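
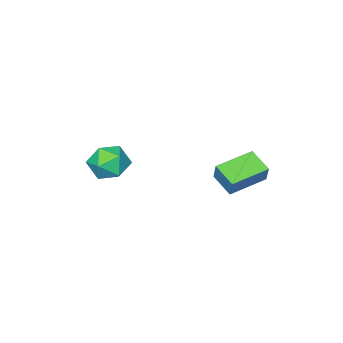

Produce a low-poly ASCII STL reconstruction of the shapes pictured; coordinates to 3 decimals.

solid 
facet normal -0.961 0.207 0.185
outer loop
vertex -4.815 3.665 -1.009
vertex -4.647 4.968 -1.599
vertex -5.12 3.215 -2.09
endloop
endfacet
facet normal -0.118 -0.905 0.410
outer loop
vertex -3.073 2.772 -2.481
vertex -4.815 3.665 -1.009
vertex -5.12 3.215 -2.09
endloop
endfacet
facet normal -0.961 0.208 0.184
outer loop
vertex -5.12 3.215 -2.09
vertex -4.647 4.968 -1.599
vertex -4.951 4.518 -2.68
endloop
endfacet
facet normal -0.251 -0.372 -0.894
outer loop
vertex -4.951 4.518 -2.68
vertex -3.073 2.772 -2.481
vertex -5.12 3.215 -2.09
endloop
endfacet
facet normal 0.251 0.372 0.894
outer loop
vertex -4.815 3.665 -1.009
vertex -2.6 4.525 -1.99
vertex -4.647 4.968 -1.599
endloop
endfacet
facet normal -0.118 -0.905 0.410
outer loop
vertex -2.769 3.222 -1.4
vertex -4.815 3.665 -1.009
vertex -3.073 2.772 -2.481
endloop
endfacet
facet normal 0.251 0.372 0.894
outer loop
vertex -2.769 3.222 -1.4
vertex -2.6 4.525 -1.99
vertex -4.815 3.665 -1.009
endloop
endfacet
facet normal 0.118 0.905 -0.410
outer loop
vertex -4.647 4.968 -1.599
vertex -2.6 4.525 -1.99
vertex -4.951 4.518 -2.68
endloop
endfacet
facet normal -0.251 -0.372 -0.893
outer loop
vertex -2.905 4.075 -3.071
vertex -3.073 2.772 -2.481
vertex -4.951 4.518 -2.68
endloop
endfacet
facet normal 0.118 0.905 -0.410
outer loop
vertex -4.951 4.518 -2.68
vertex -2.6 4.525 -1.99
vertex -2.905 4.075 -3.071
endloop
endfacet
facet normal 0.961 -0.207 -0.184
outer loop
vertex -2.905 4.075 -3.071
vertex -2.769 3.222 -1.4
vertex -3.073 2.772 -2.481
endloop
endfacet
facet normal 0.961 -0.208 -0.184
outer loop
vertex -2.6 4.525 -1.99
vertex -2.769 3.222 -1.4
vertex -2.905 4.075 -3.071
endloop
endfacet
facet normal -0.219 0.961 0.169
outer loop
vertex -0.378 -1.15 -3.083
vertex -1.512 -1.459 -2.798
vertex -0.663 -1.416 -1.938
endloop
endfacet
facet normal 0.467 0.829 0.309
outer loop
vertex -0.378 -1.15 -3.083
vertex -0.663 -1.416 -1.938
vertex 0.372 -1.822 -2.413
endloop
endfacet
facet normal 0.768 0.573 -0.286
outer loop
vertex -0.378 -1.15 -3.083
vertex 0.372 -1.822 -2.413
vertex 0.163 -2.117 -3.567
endloop
endfacet
facet normal 0.267 0.547 -0.793
outer loop
vertex -0.378 -1.15 -3.083
vertex 0.163 -2.117 -3.567
vertex -1.001 -1.893 -3.805
endloop
endfacet
facet normal -0.343 0.787 -0.513
outer loop
vertex -0.378 -1.15 -3.083
vertex -1.001 -1.893 -3.805
vertex -1.512 -1.459 -2.798
endloop
endfacet
facet normal 0.496 0.319 0.808
outer loop
vertex 0.372 -1.822 -2.413
vertex -0.663 -1.416 -1.938
vertex -0.299 -2.547 -1.715
endloop
endfacet
facet normal -0.615 0.533 0.581
outer loop
vertex -0.663 -1.416 -1.938
vertex -1.512 -1.459 -2.798
vertex -1.463 -2.323 -1.953
endloop
endfacet
facet normal -0.815 0.252 -0.522
outer loop
vertex -1.512 -1.459 -2.798
vertex -1.001 -1.893 -3.805
vertex -1.672 -2.618 -3.107
endloop
endfacet
facet normal 0.173 -0.137 -0.975
outer loop
vertex -1.001 -1.893 -3.805
vertex 0.163 -2.117 -3.567
vertex -0.637 -3.024 -3.582
endloop
endfacet
facet normal 0.984 -0.095 -0.154
outer loop
vertex 0.163 -2.117 -3.567
vertex 0.372 -1.822 -2.413
vertex 0.212 -2.981 -2.722
endloop
endfacet
facet normal -0.267 -0.547 0.793
outer loop
vertex -0.922 -3.29 -2.437
vertex -0.299 -2.547 -1.715
vertex -1.463 -2.323 -1.953
endloop
endfacet
facet normal -0.768 -0.573 0.286
outer loop
vertex -0.922 -3.29 -2.437
vertex -1.463 -2.323 -1.953
vertex -1.672 -2.618 -3.107
endloop
endfacet
facet normal -0.467 -0.829 -0.309
outer loop
vertex -0.922 -3.29 -2.437
vertex -1.672 -2.618 -3.107
vertex -0.637 -3.024 -3.582
endloop
endfacet
facet normal 0.219 -0.961 -0.169
outer loop
vertex -0.922 -3.29 -2.437
vertex -0.637 -3.024 -3.582
vertex 0.212 -2.981 -2.722
endloop
endfacet
facet normal 0.343 -0.787 0.513
outer loop
vertex -0.922 -3.29 -2.437
vertex 0.212 -2.981 -2.722
vertex -0.299 -2.547 -1.715
endloop
endfacet
facet normal -0.173 0.137 0.975
outer loop
vertex -1.463 -2.323 -1.953
vertex -0.299 -2.547 -1.715
vertex -0.663 -1.416 -1.938
endloop
endfacet
facet normal -0.984 0.095 0.154
outer loop
vertex -1.672 -2.618 -3.107
vertex -1.463 -2.323 -1.953
vertex -1.512 -1.459 -2.798
endloop
endfacet
facet normal -0.496 -0.319 -0.808
outer loop
vertex -0.637 -3.024 -3.582
vertex -1.672 -2.618 -3.107
vertex -1.001 -1.893 -3.805
endloop
endfacet
facet normal 0.615 -0.533 -0.581
outer loop
vertex 0.212 -2.981 -2.722
vertex -0.637 -3.024 -3.582
vertex 0.163 -2.117 -3.567
endloop
endfacet
facet normal 0.815 -0.252 0.522
outer loop
vertex -0.299 -2.547 -1.715
vertex 0.212 -2.981 -2.722
vertex 0.372 -1.822 -2.413
endloop
endfacet

endsolid


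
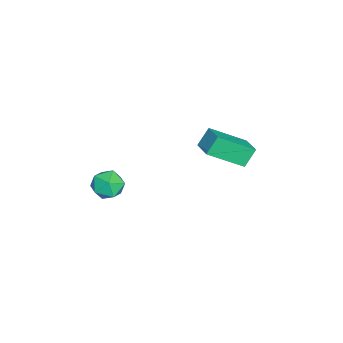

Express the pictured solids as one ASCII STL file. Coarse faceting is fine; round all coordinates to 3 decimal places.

solid 
facet normal -0.438 0.405 0.802
outer loop
vertex -2.799 -0.642 0.394
vertex -1.995 -0.206 0.613
vertex -3.262 0.674 -0.524
endloop
endfacet
facet normal -0.855 -0.464 -0.234
outer loop
vertex -2.885 0.326 -1.213
vertex -2.799 -0.642 0.394
vertex -3.262 0.674 -0.524
endloop
endfacet
facet normal -0.439 0.405 0.802
outer loop
vertex -3.262 0.674 -0.524
vertex -1.995 -0.206 0.613
vertex -2.458 1.11 -0.304
endloop
endfacet
facet normal -0.277 0.788 -0.550
outer loop
vertex -2.458 1.11 -0.304
vertex -2.885 0.326 -1.213
vertex -3.262 0.674 -0.524
endloop
endfacet
facet normal 0.278 -0.788 0.550
outer loop
vertex -2.799 -0.642 0.394
vertex -1.618 -0.554 -0.076
vertex -1.995 -0.206 0.613
endloop
endfacet
facet normal -0.855 -0.463 -0.233
outer loop
vertex -2.422 -0.99 -0.296
vertex -2.799 -0.642 0.394
vertex -2.885 0.326 -1.213
endloop
endfacet
facet normal 0.277 -0.788 0.549
outer loop
vertex -2.422 -0.99 -0.296
vertex -1.618 -0.554 -0.076
vertex -2.799 -0.642 0.394
endloop
endfacet
facet normal 0.855 0.463 0.234
outer loop
vertex -1.995 -0.206 0.613
vertex -1.618 -0.554 -0.076
vertex -2.458 1.11 -0.304
endloop
endfacet
facet normal -0.278 0.788 -0.549
outer loop
vertex -2.081 0.762 -0.994
vertex -2.885 0.326 -1.213
vertex -2.458 1.11 -0.304
endloop
endfacet
facet normal 0.855 0.463 0.233
outer loop
vertex -2.458 1.11 -0.304
vertex -1.618 -0.554 -0.076
vertex -2.081 0.762 -0.994
endloop
endfacet
facet normal 0.438 -0.405 -0.802
outer loop
vertex -2.081 0.762 -0.994
vertex -2.422 -0.99 -0.296
vertex -2.885 0.326 -1.213
endloop
endfacet
facet normal 0.439 -0.405 -0.802
outer loop
vertex -1.618 -0.554 -0.076
vertex -2.422 -0.99 -0.296
vertex -2.081 0.762 -0.994
endloop
endfacet
facet normal 0.131 0.583 0.802
outer loop
vertex 2.062 -2.778 1.18
vertex 1.77 -3.235 1.56
vertex 2.425 -3.252 1.465
endloop
endfacet
facet normal 0.648 0.690 0.323
outer loop
vertex 2.062 -2.778 1.18
vertex 2.425 -3.252 1.465
vertex 2.546 -3.073 0.839
endloop
endfacet
facet normal 0.341 0.894 -0.289
outer loop
vertex 2.062 -2.778 1.18
vertex 2.546 -3.073 0.839
vertex 1.965 -2.946 0.546
endloop
endfacet
facet normal -0.364 0.913 -0.186
outer loop
vertex 2.062 -2.778 1.18
vertex 1.965 -2.946 0.546
vertex 1.486 -3.046 0.992
endloop
endfacet
facet normal -0.494 0.720 0.487
outer loop
vertex 2.062 -2.778 1.18
vertex 1.486 -3.046 0.992
vertex 1.77 -3.235 1.56
endloop
endfacet
facet normal 0.976 0.067 0.208
outer loop
vertex 2.546 -3.073 0.839
vertex 2.425 -3.252 1.465
vertex 2.554 -3.714 1.008
endloop
endfacet
facet normal 0.140 -0.106 0.984
outer loop
vertex 2.425 -3.252 1.465
vertex 1.77 -3.235 1.56
vertex 2.075 -3.814 1.454
endloop
endfacet
facet normal -0.873 0.114 0.474
outer loop
vertex 1.77 -3.235 1.56
vertex 1.486 -3.046 0.992
vertex 1.494 -3.687 1.161
endloop
endfacet
facet normal -0.663 0.425 -0.617
outer loop
vertex 1.486 -3.046 0.992
vertex 1.965 -2.946 0.546
vertex 1.615 -3.508 0.535
endloop
endfacet
facet normal 0.481 0.397 -0.782
outer loop
vertex 1.965 -2.946 0.546
vertex 2.546 -3.073 0.839
vertex 2.27 -3.525 0.44
endloop
endfacet
facet normal 0.364 -0.913 0.186
outer loop
vertex 1.978 -3.982 0.82
vertex 2.554 -3.714 1.008
vertex 2.075 -3.814 1.454
endloop
endfacet
facet normal -0.341 -0.894 0.289
outer loop
vertex 1.978 -3.982 0.82
vertex 2.075 -3.814 1.454
vertex 1.494 -3.687 1.161
endloop
endfacet
facet normal -0.648 -0.690 -0.323
outer loop
vertex 1.978 -3.982 0.82
vertex 1.494 -3.687 1.161
vertex 1.615 -3.508 0.535
endloop
endfacet
facet normal -0.131 -0.583 -0.802
outer loop
vertex 1.978 -3.982 0.82
vertex 1.615 -3.508 0.535
vertex 2.27 -3.525 0.44
endloop
endfacet
facet normal 0.494 -0.720 -0.487
outer loop
vertex 1.978 -3.982 0.82
vertex 2.27 -3.525 0.44
vertex 2.554 -3.714 1.008
endloop
endfacet
facet normal 0.663 -0.425 0.617
outer loop
vertex 2.075 -3.814 1.454
vertex 2.554 -3.714 1.008
vertex 2.425 -3.252 1.465
endloop
endfacet
facet normal -0.481 -0.397 0.782
outer loop
vertex 1.494 -3.687 1.161
vertex 2.075 -3.814 1.454
vertex 1.77 -3.235 1.56
endloop
endfacet
facet normal -0.976 -0.067 -0.208
outer loop
vertex 1.615 -3.508 0.535
vertex 1.494 -3.687 1.161
vertex 1.486 -3.046 0.992
endloop
endfacet
facet normal -0.140 0.106 -0.984
outer loop
vertex 2.27 -3.525 0.44
vertex 1.615 -3.508 0.535
vertex 1.965 -2.946 0.546
endloop
endfacet
facet normal 0.873 -0.114 -0.474
outer loop
vertex 2.554 -3.714 1.008
vertex 2.27 -3.525 0.44
vertex 2.546 -3.073 0.839
endloop
endfacet

endsolid


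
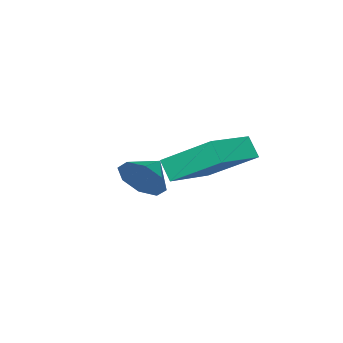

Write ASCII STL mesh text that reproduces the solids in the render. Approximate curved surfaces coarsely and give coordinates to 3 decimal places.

solid 
facet normal 0.911 0.129 -0.393
outer loop
vertex 2.204 -3.426 0.016
vertex 1.82 -3.138 -0.78
vertex 2.099 -2.722 0.003
endloop
endfacet
facet normal -0.248 -0.019 0.969
outer loop
vertex 2.204 -3.426 0.016
vertex 2.099 -2.722 0.003
vertex 0.8 -3.282 -0.34
endloop
endfacet
facet normal 0.911 0.128 -0.393
outer loop
vertex 2.099 -2.722 0.003
vertex 1.82 -3.138 -0.78
vertex 1.831 -2.262 -0.468
endloop
endfacet
facet normal -0.420 0.518 0.745
outer loop
vertex 2.099 -2.722 0.003
vertex 1.831 -2.262 -0.468
vertex 0.8 -3.282 -0.34
endloop
endfacet
facet normal 0.911 0.128 -0.393
outer loop
vertex 1.831 -2.262 -0.468
vertex 1.82 -3.138 -0.78
vertex 1.556 -2.315 -1.123
endloop
endfacet
facet normal -0.671 0.707 0.225
outer loop
vertex 1.831 -2.262 -0.468
vertex 1.556 -2.315 -1.123
vertex 0.8 -3.282 -0.34
endloop
endfacet
facet normal 0.910 0.128 -0.394
outer loop
vertex 1.556 -2.315 -1.123
vertex 1.82 -3.138 -0.78
vertex 1.435 -2.85 -1.576
endloop
endfacet
facet normal -0.853 0.435 -0.286
outer loop
vertex 1.556 -2.315 -1.123
vertex 1.435 -2.85 -1.576
vertex 0.8 -3.282 -0.34
endloop
endfacet
facet normal 0.910 0.129 -0.394
outer loop
vertex 1.435 -2.85 -1.576
vertex 1.82 -3.138 -0.78
vertex 1.54 -3.554 -1.564
endloop
endfacet
facet normal -0.861 -0.137 -0.490
outer loop
vertex 1.435 -2.85 -1.576
vertex 1.54 -3.554 -1.564
vertex 0.8 -3.282 -0.34
endloop
endfacet
facet normal 0.910 0.129 -0.393
outer loop
vertex 1.54 -3.554 -1.564
vertex 1.82 -3.138 -0.78
vertex 1.809 -4.014 -1.092
endloop
endfacet
facet normal -0.688 -0.675 -0.266
outer loop
vertex 1.54 -3.554 -1.564
vertex 1.809 -4.014 -1.092
vertex 0.8 -3.282 -0.34
endloop
endfacet
facet normal 0.911 0.128 -0.393
outer loop
vertex 1.809 -4.014 -1.092
vertex 1.82 -3.138 -0.78
vertex 2.084 -3.961 -0.437
endloop
endfacet
facet normal -0.437 -0.863 0.253
outer loop
vertex 1.809 -4.014 -1.092
vertex 2.084 -3.961 -0.437
vertex 0.8 -3.282 -0.34
endloop
endfacet
facet normal 0.911 0.128 -0.393
outer loop
vertex 2.084 -3.961 -0.437
vertex 1.82 -3.138 -0.78
vertex 2.204 -3.426 0.016
endloop
endfacet
facet normal -0.255 -0.591 0.765
outer loop
vertex 2.084 -3.961 -0.437
vertex 2.204 -3.426 0.016
vertex 0.8 -3.282 -0.34
endloop
endfacet
facet normal -0.971 -0.096 -0.221
outer loop
vertex 0.898 0.49 1.825
vertex 1.009 1.001 1.117
vertex 1.321 -1.176 0.689
endloop
endfacet
facet normal -0.127 -0.581 0.804
outer loop
vertex 3.311 -0.981 1.143
vertex 0.898 0.49 1.825
vertex 1.321 -1.176 0.689
endloop
endfacet
facet normal -0.970 -0.096 -0.221
outer loop
vertex 1.321 -1.176 0.689
vertex 1.009 1.001 1.117
vertex 1.432 -0.665 -0.018
endloop
endfacet
facet normal 0.205 -0.808 -0.552
outer loop
vertex 1.432 -0.665 -0.018
vertex 3.311 -0.981 1.143
vertex 1.321 -1.176 0.689
endloop
endfacet
facet normal -0.205 0.809 0.551
outer loop
vertex 0.898 0.49 1.825
vertex 2.999 1.196 1.571
vertex 1.009 1.001 1.117
endloop
endfacet
facet normal -0.126 -0.580 0.805
outer loop
vertex 2.888 0.685 2.278
vertex 0.898 0.49 1.825
vertex 3.311 -0.981 1.143
endloop
endfacet
facet normal -0.205 0.808 0.552
outer loop
vertex 2.888 0.685 2.278
vertex 2.999 1.196 1.571
vertex 0.898 0.49 1.825
endloop
endfacet
facet normal 0.127 0.580 -0.805
outer loop
vertex 1.009 1.001 1.117
vertex 2.999 1.196 1.571
vertex 1.432 -0.665 -0.018
endloop
endfacet
facet normal 0.205 -0.809 -0.552
outer loop
vertex 3.422 -0.47 0.435
vertex 3.311 -0.981 1.143
vertex 1.432 -0.665 -0.018
endloop
endfacet
facet normal 0.126 0.581 -0.804
outer loop
vertex 1.432 -0.665 -0.018
vertex 2.999 1.196 1.571
vertex 3.422 -0.47 0.435
endloop
endfacet
facet normal 0.971 0.096 0.221
outer loop
vertex 3.422 -0.47 0.435
vertex 2.888 0.685 2.278
vertex 3.311 -0.981 1.143
endloop
endfacet
facet normal 0.971 0.095 0.221
outer loop
vertex 2.999 1.196 1.571
vertex 2.888 0.685 2.278
vertex 3.422 -0.47 0.435
endloop
endfacet

endsolid


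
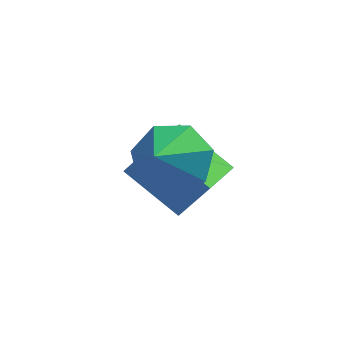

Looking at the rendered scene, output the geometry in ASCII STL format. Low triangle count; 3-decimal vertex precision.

solid 
facet normal 0.209 0.724 -0.657
outer loop
vertex 1.597 -0.485 2.491
vertex 1.229 -1.042 1.76
vertex 0.758 -0.386 2.333
endloop
endfacet
facet normal -0.159 0.194 0.968
outer loop
vertex 1.597 -0.485 2.491
vertex 0.758 -0.386 2.333
vertex 0.931 -2.078 2.7
endloop
endfacet
facet normal 0.209 0.724 -0.657
outer loop
vertex 0.758 -0.386 2.333
vertex 1.229 -1.042 1.76
vertex 0.274 -0.782 1.743
endloop
endfacet
facet normal -0.789 0.052 0.612
outer loop
vertex 0.758 -0.386 2.333
vertex 0.274 -0.782 1.743
vertex 0.931 -2.078 2.7
endloop
endfacet
facet normal 0.209 0.725 -0.657
outer loop
vertex 0.274 -0.782 1.743
vertex 1.229 -1.042 1.76
vertex 0.51 -1.373 1.166
endloop
endfacet
facet normal -0.907 -0.418 0.057
outer loop
vertex 0.274 -0.782 1.743
vertex 0.51 -1.373 1.166
vertex 0.931 -2.078 2.7
endloop
endfacet
facet normal 0.210 0.724 -0.657
outer loop
vertex 0.51 -1.373 1.166
vertex 1.229 -1.042 1.76
vertex 1.287 -1.715 1.037
endloop
endfacet
facet normal -0.425 -0.861 -0.279
outer loop
vertex 0.51 -1.373 1.166
vertex 1.287 -1.715 1.037
vertex 0.931 -2.078 2.7
endloop
endfacet
facet normal 0.209 0.724 -0.657
outer loop
vertex 1.287 -1.715 1.037
vertex 1.229 -1.042 1.76
vertex 2.021 -1.55 1.452
endloop
endfacet
facet normal 0.294 -0.945 -0.143
outer loop
vertex 1.287 -1.715 1.037
vertex 2.021 -1.55 1.452
vertex 0.931 -2.078 2.7
endloop
endfacet
facet normal 0.209 0.724 -0.657
outer loop
vertex 2.021 -1.55 1.452
vertex 1.229 -1.042 1.76
vertex 2.159 -1.003 2.099
endloop
endfacet
facet normal 0.708 -0.607 0.362
outer loop
vertex 2.021 -1.55 1.452
vertex 2.159 -1.003 2.099
vertex 0.931 -2.078 2.7
endloop
endfacet
facet normal 0.209 0.724 -0.657
outer loop
vertex 2.159 -1.003 2.099
vertex 1.229 -1.042 1.76
vertex 1.597 -0.485 2.491
endloop
endfacet
facet normal 0.506 -0.099 0.857
outer loop
vertex 2.159 -1.003 2.099
vertex 1.597 -0.485 2.491
vertex 0.931 -2.078 2.7
endloop
endfacet
facet normal -0.758 0.403 0.513
outer loop
vertex 0.703 0.235 1.187
vertex 1.168 1.616 0.788
vertex -0.016 0.182 0.166
endloop
endfacet
facet normal -0.308 -0.914 0.264
outer loop
vertex 1.332 -0.536 -0.748
vertex 0.703 0.235 1.187
vertex -0.016 0.182 0.166
endloop
endfacet
facet normal -0.758 0.403 0.513
outer loop
vertex -0.016 0.182 0.166
vertex 1.168 1.616 0.788
vertex 0.448 1.562 -0.233
endloop
endfacet
facet normal -0.576 -0.042 -0.816
outer loop
vertex 0.448 1.562 -0.233
vertex 1.332 -0.536 -0.748
vertex -0.016 0.182 0.166
endloop
endfacet
facet normal 0.576 0.042 0.816
outer loop
vertex 0.703 0.235 1.187
vertex 2.516 0.898 -0.126
vertex 1.168 1.616 0.788
endloop
endfacet
facet normal -0.307 -0.914 0.265
outer loop
vertex 2.052 -0.482 0.273
vertex 0.703 0.235 1.187
vertex 1.332 -0.536 -0.748
endloop
endfacet
facet normal 0.576 0.042 0.816
outer loop
vertex 2.052 -0.482 0.273
vertex 2.516 0.898 -0.126
vertex 0.703 0.235 1.187
endloop
endfacet
facet normal 0.307 0.914 -0.265
outer loop
vertex 1.168 1.616 0.788
vertex 2.516 0.898 -0.126
vertex 0.448 1.562 -0.233
endloop
endfacet
facet normal -0.576 -0.042 -0.817
outer loop
vertex 1.797 0.845 -1.147
vertex 1.332 -0.536 -0.748
vertex 0.448 1.562 -0.233
endloop
endfacet
facet normal 0.307 0.914 -0.264
outer loop
vertex 0.448 1.562 -0.233
vertex 2.516 0.898 -0.126
vertex 1.797 0.845 -1.147
endloop
endfacet
facet normal 0.758 -0.403 -0.513
outer loop
vertex 1.797 0.845 -1.147
vertex 2.052 -0.482 0.273
vertex 1.332 -0.536 -0.748
endloop
endfacet
facet normal 0.758 -0.403 -0.513
outer loop
vertex 2.516 0.898 -0.126
vertex 2.052 -0.482 0.273
vertex 1.797 0.845 -1.147
endloop
endfacet

endsolid


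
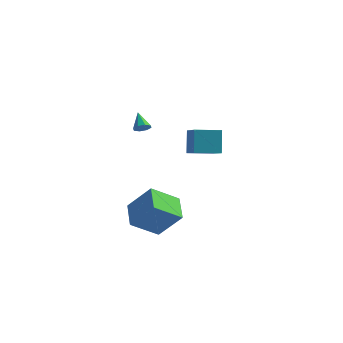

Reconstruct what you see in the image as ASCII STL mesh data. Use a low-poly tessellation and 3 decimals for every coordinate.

solid 
facet normal 0.541 -0.451 -0.710
outer loop
vertex 0.259 -0.499 1.299
vertex -0.059 -0.934 1.333
vertex -0.064 -0.48 1.041
endloop
endfacet
facet normal 0.093 0.995 -0.043
outer loop
vertex 0.259 -0.499 1.299
vertex -0.064 -0.48 1.041
vertex -0.741 -0.366 2.227
endloop
endfacet
facet normal 0.541 -0.451 -0.710
outer loop
vertex -0.064 -0.48 1.041
vertex -0.059 -0.934 1.333
vertex -0.384 -0.727 0.954
endloop
endfacet
facet normal -0.505 0.783 -0.364
outer loop
vertex -0.064 -0.48 1.041
vertex -0.384 -0.727 0.954
vertex -0.741 -0.366 2.227
endloop
endfacet
facet normal 0.540 -0.451 -0.710
outer loop
vertex -0.384 -0.727 0.954
vertex -0.059 -0.934 1.333
vertex -0.514 -1.095 1.089
endloop
endfacet
facet normal -0.924 0.210 -0.319
outer loop
vertex -0.384 -0.727 0.954
vertex -0.514 -1.095 1.089
vertex -0.741 -0.366 2.227
endloop
endfacet
facet normal 0.540 -0.452 -0.710
outer loop
vertex -0.514 -1.095 1.089
vertex -0.059 -0.934 1.333
vertex -0.378 -1.369 1.367
endloop
endfacet
facet normal -0.919 -0.389 0.066
outer loop
vertex -0.514 -1.095 1.089
vertex -0.378 -1.369 1.367
vertex -0.741 -0.366 2.227
endloop
endfacet
facet normal 0.539 -0.451 -0.712
outer loop
vertex -0.378 -1.369 1.367
vertex -0.059 -0.934 1.333
vertex -0.055 -1.389 1.624
endloop
endfacet
facet normal -0.491 -0.663 0.566
outer loop
vertex -0.378 -1.369 1.367
vertex -0.055 -1.389 1.624
vertex -0.741 -0.366 2.227
endloop
endfacet
facet normal 0.541 -0.450 -0.711
outer loop
vertex -0.055 -1.389 1.624
vertex -0.059 -0.934 1.333
vertex 0.265 -1.142 1.711
endloop
endfacet
facet normal 0.107 -0.451 0.886
outer loop
vertex -0.055 -1.389 1.624
vertex 0.265 -1.142 1.711
vertex -0.741 -0.366 2.227
endloop
endfacet
facet normal 0.540 -0.451 -0.711
outer loop
vertex 0.265 -1.142 1.711
vertex -0.059 -0.934 1.333
vertex 0.395 -0.774 1.576
endloop
endfacet
facet normal 0.526 0.123 0.841
outer loop
vertex 0.265 -1.142 1.711
vertex 0.395 -0.774 1.576
vertex -0.741 -0.366 2.227
endloop
endfacet
facet normal 0.539 -0.450 -0.712
outer loop
vertex 0.395 -0.774 1.576
vertex -0.059 -0.934 1.333
vertex 0.259 -0.499 1.299
endloop
endfacet
facet normal 0.521 0.720 0.459
outer loop
vertex 0.395 -0.774 1.576
vertex 0.259 -0.499 1.299
vertex -0.741 -0.366 2.227
endloop
endfacet
facet normal -0.577 0.707 0.410
outer loop
vertex 2.123 -3.349 -2.014
vertex 3.065 -1.966 -3.073
vertex 0.722 -3.589 -3.574
endloop
endfacet
facet normal -0.476 -0.698 0.535
outer loop
vertex 1.755 -4.854 -4.307
vertex 2.123 -3.349 -2.014
vertex 0.722 -3.589 -3.574
endloop
endfacet
facet normal -0.577 0.707 0.410
outer loop
vertex 0.722 -3.589 -3.574
vertex 3.065 -1.966 -3.073
vertex 1.664 -2.206 -4.633
endloop
endfacet
facet normal -0.664 -0.114 -0.739
outer loop
vertex 1.664 -2.206 -4.633
vertex 1.755 -4.854 -4.307
vertex 0.722 -3.589 -3.574
endloop
endfacet
facet normal 0.664 0.114 0.739
outer loop
vertex 2.123 -3.349 -2.014
vertex 4.098 -3.231 -3.806
vertex 3.065 -1.966 -3.073
endloop
endfacet
facet normal -0.476 -0.698 0.535
outer loop
vertex 3.156 -4.614 -2.747
vertex 2.123 -3.349 -2.014
vertex 1.755 -4.854 -4.307
endloop
endfacet
facet normal 0.664 0.114 0.739
outer loop
vertex 3.156 -4.614 -2.747
vertex 4.098 -3.231 -3.806
vertex 2.123 -3.349 -2.014
endloop
endfacet
facet normal 0.476 0.698 -0.535
outer loop
vertex 3.065 -1.966 -3.073
vertex 4.098 -3.231 -3.806
vertex 1.664 -2.206 -4.633
endloop
endfacet
facet normal -0.664 -0.114 -0.739
outer loop
vertex 2.697 -3.471 -5.366
vertex 1.755 -4.854 -4.307
vertex 1.664 -2.206 -4.633
endloop
endfacet
facet normal 0.476 0.698 -0.535
outer loop
vertex 1.664 -2.206 -4.633
vertex 4.098 -3.231 -3.806
vertex 2.697 -3.471 -5.366
endloop
endfacet
facet normal 0.577 -0.707 -0.410
outer loop
vertex 2.697 -3.471 -5.366
vertex 3.156 -4.614 -2.747
vertex 1.755 -4.854 -4.307
endloop
endfacet
facet normal 0.577 -0.707 -0.410
outer loop
vertex 4.098 -3.231 -3.806
vertex 3.156 -4.614 -2.747
vertex 2.697 -3.471 -5.366
endloop
endfacet
facet normal -0.731 -0.677 0.086
outer loop
vertex 1.483 2.05 0.576
vertex 0.09 3.454 -0.215
vertex 1.813 1.496 -0.987
endloop
endfacet
facet normal 0.654 -0.659 0.372
outer loop
vertex 2.99 2.586 -1.125
vertex 1.483 2.05 0.576
vertex 1.813 1.496 -0.987
endloop
endfacet
facet normal -0.731 -0.677 0.086
outer loop
vertex 1.813 1.496 -0.987
vertex 0.09 3.454 -0.215
vertex 0.42 2.9 -1.778
endloop
endfacet
facet normal 0.195 -0.328 -0.925
outer loop
vertex 0.42 2.9 -1.778
vertex 2.99 2.586 -1.125
vertex 1.813 1.496 -0.987
endloop
endfacet
facet normal -0.195 0.328 0.925
outer loop
vertex 1.483 2.05 0.576
vertex 1.267 4.544 -0.353
vertex 0.09 3.454 -0.215
endloop
endfacet
facet normal 0.654 -0.659 0.372
outer loop
vertex 2.66 3.14 0.438
vertex 1.483 2.05 0.576
vertex 2.99 2.586 -1.125
endloop
endfacet
facet normal -0.195 0.328 0.925
outer loop
vertex 2.66 3.14 0.438
vertex 1.267 4.544 -0.353
vertex 1.483 2.05 0.576
endloop
endfacet
facet normal -0.654 0.659 -0.372
outer loop
vertex 0.09 3.454 -0.215
vertex 1.267 4.544 -0.353
vertex 0.42 2.9 -1.778
endloop
endfacet
facet normal 0.195 -0.328 -0.925
outer loop
vertex 1.597 3.99 -1.916
vertex 2.99 2.586 -1.125
vertex 0.42 2.9 -1.778
endloop
endfacet
facet normal -0.654 0.659 -0.372
outer loop
vertex 0.42 2.9 -1.778
vertex 1.267 4.544 -0.353
vertex 1.597 3.99 -1.916
endloop
endfacet
facet normal 0.731 0.677 -0.086
outer loop
vertex 1.597 3.99 -1.916
vertex 2.66 3.14 0.438
vertex 2.99 2.586 -1.125
endloop
endfacet
facet normal 0.731 0.677 -0.086
outer loop
vertex 1.267 4.544 -0.353
vertex 2.66 3.14 0.438
vertex 1.597 3.99 -1.916
endloop
endfacet

endsolid


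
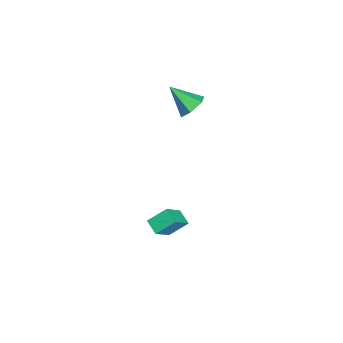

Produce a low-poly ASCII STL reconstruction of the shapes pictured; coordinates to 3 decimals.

solid 
facet normal -0.529 0.419 -0.738
outer loop
vertex 0.701 -2.996 -3.934
vertex 0.495 -1.949 -3.192
vertex 1.476 -2.607 -4.268
endloop
endfacet
facet normal 0.158 -0.806 -0.571
outer loop
vertex 2.465 -3.391 -2.888
vertex 0.701 -2.996 -3.934
vertex 1.476 -2.607 -4.268
endloop
endfacet
facet normal -0.528 0.420 -0.738
outer loop
vertex 1.476 -2.607 -4.268
vertex 0.495 -1.949 -3.192
vertex 1.271 -1.56 -3.526
endloop
endfacet
facet normal 0.834 0.418 -0.360
outer loop
vertex 1.271 -1.56 -3.526
vertex 2.465 -3.391 -2.888
vertex 1.476 -2.607 -4.268
endloop
endfacet
facet normal -0.834 -0.419 0.360
outer loop
vertex 0.701 -2.996 -3.934
vertex 1.484 -2.733 -1.812
vertex 0.495 -1.949 -3.192
endloop
endfacet
facet normal 0.158 -0.806 -0.571
outer loop
vertex 1.689 -3.78 -2.554
vertex 0.701 -2.996 -3.934
vertex 2.465 -3.391 -2.888
endloop
endfacet
facet normal -0.834 -0.418 0.360
outer loop
vertex 1.689 -3.78 -2.554
vertex 1.484 -2.733 -1.812
vertex 0.701 -2.996 -3.934
endloop
endfacet
facet normal -0.158 0.806 0.571
outer loop
vertex 0.495 -1.949 -3.192
vertex 1.484 -2.733 -1.812
vertex 1.271 -1.56 -3.526
endloop
endfacet
facet normal 0.834 0.419 -0.359
outer loop
vertex 2.259 -2.344 -2.146
vertex 2.465 -3.391 -2.888
vertex 1.271 -1.56 -3.526
endloop
endfacet
facet normal -0.158 0.806 0.571
outer loop
vertex 1.271 -1.56 -3.526
vertex 1.484 -2.733 -1.812
vertex 2.259 -2.344 -2.146
endloop
endfacet
facet normal 0.528 -0.419 0.738
outer loop
vertex 2.259 -2.344 -2.146
vertex 1.689 -3.78 -2.554
vertex 2.465 -3.391 -2.888
endloop
endfacet
facet normal 0.529 -0.419 0.738
outer loop
vertex 1.484 -2.733 -1.812
vertex 1.689 -3.78 -2.554
vertex 2.259 -2.344 -2.146
endloop
endfacet
facet normal 0.443 0.654 -0.613
outer loop
vertex -1.207 -1.255 3.815
vertex -1.988 -1.061 3.458
vertex -1.697 -0.607 4.153
endloop
endfacet
facet normal 0.470 -0.102 0.877
outer loop
vertex -1.207 -1.255 3.815
vertex -1.697 -0.607 4.153
vertex -2.772 -2.219 4.542
endloop
endfacet
facet normal 0.443 0.654 -0.613
outer loop
vertex -1.697 -0.607 4.153
vertex -1.988 -1.061 3.458
vertex -2.477 -0.413 3.796
endloop
endfacet
facet normal -0.295 0.406 0.865
outer loop
vertex -1.697 -0.607 4.153
vertex -2.477 -0.413 3.796
vertex -2.772 -2.219 4.542
endloop
endfacet
facet normal 0.443 0.654 -0.613
outer loop
vertex -2.477 -0.413 3.796
vertex -1.988 -1.061 3.458
vertex -2.768 -0.867 3.101
endloop
endfacet
facet normal -0.941 0.249 0.231
outer loop
vertex -2.477 -0.413 3.796
vertex -2.768 -0.867 3.101
vertex -2.772 -2.219 4.542
endloop
endfacet
facet normal 0.443 0.655 -0.612
outer loop
vertex -2.768 -0.867 3.101
vertex -1.988 -1.061 3.458
vertex -2.279 -1.515 2.762
endloop
endfacet
facet normal -0.821 -0.415 -0.392
outer loop
vertex -2.768 -0.867 3.101
vertex -2.279 -1.515 2.762
vertex -2.772 -2.219 4.542
endloop
endfacet
facet normal 0.443 0.655 -0.612
outer loop
vertex -2.279 -1.515 2.762
vertex -1.988 -1.061 3.458
vertex -1.498 -1.709 3.12
endloop
endfacet
facet normal -0.055 -0.923 -0.380
outer loop
vertex -2.279 -1.515 2.762
vertex -1.498 -1.709 3.12
vertex -2.772 -2.219 4.542
endloop
endfacet
facet normal 0.443 0.654 -0.613
outer loop
vertex -1.498 -1.709 3.12
vertex -1.988 -1.061 3.458
vertex -1.207 -1.255 3.815
endloop
endfacet
facet normal 0.590 -0.767 0.254
outer loop
vertex -1.498 -1.709 3.12
vertex -1.207 -1.255 3.815
vertex -2.772 -2.219 4.542
endloop
endfacet

endsolid


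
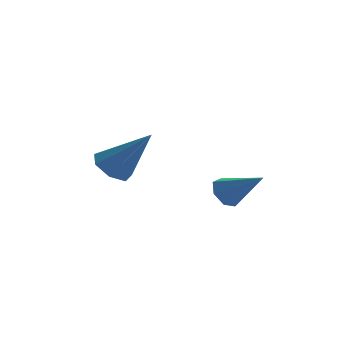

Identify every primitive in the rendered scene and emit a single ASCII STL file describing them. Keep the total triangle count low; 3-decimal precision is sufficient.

solid 
facet normal -0.717 0.418 -0.557
outer loop
vertex 0.031 0.731 1.85
vertex -0.373 0.455 2.163
vertex -0.139 0.978 2.254
endloop
endfacet
facet normal 0.816 0.578 -0.010
outer loop
vertex 0.031 0.731 1.85
vertex -0.139 0.978 2.254
vertex 0.673 -0.155 2.977
endloop
endfacet
facet normal -0.717 0.418 -0.558
outer loop
vertex -0.139 0.978 2.254
vertex -0.373 0.455 2.163
vertex -0.485 0.832 2.589
endloop
endfacet
facet normal 0.351 0.669 0.655
outer loop
vertex -0.139 0.978 2.254
vertex -0.485 0.832 2.589
vertex 0.673 -0.155 2.977
endloop
endfacet
facet normal -0.716 0.419 -0.559
outer loop
vertex -0.485 0.832 2.589
vertex -0.373 0.455 2.163
vertex -0.747 0.403 2.603
endloop
endfacet
facet normal -0.196 0.151 0.969
outer loop
vertex -0.485 0.832 2.589
vertex -0.747 0.403 2.603
vertex 0.673 -0.155 2.977
endloop
endfacet
facet normal -0.716 0.419 -0.559
outer loop
vertex -0.747 0.403 2.603
vertex -0.373 0.455 2.163
vertex -0.727 0.013 2.285
endloop
endfacet
facet normal -0.414 -0.588 0.695
outer loop
vertex -0.747 0.403 2.603
vertex -0.727 0.013 2.285
vertex 0.673 -0.155 2.977
endloop
endfacet
facet normal -0.716 0.420 -0.558
outer loop
vertex -0.727 0.013 2.285
vertex -0.373 0.455 2.163
vertex -0.441 -0.044 1.875
endloop
endfacet
facet normal -0.139 -0.989 0.041
outer loop
vertex -0.727 0.013 2.285
vertex -0.441 -0.044 1.875
vertex 0.673 -0.155 2.977
endloop
endfacet
facet normal -0.717 0.419 -0.557
outer loop
vertex -0.441 -0.044 1.875
vertex -0.373 0.455 2.163
vertex -0.104 0.276 1.682
endloop
endfacet
facet normal 0.425 -0.752 -0.505
outer loop
vertex -0.441 -0.044 1.875
vertex -0.104 0.276 1.682
vertex 0.673 -0.155 2.977
endloop
endfacet
facet normal -0.717 0.418 -0.557
outer loop
vertex -0.104 0.276 1.682
vertex -0.373 0.455 2.163
vertex 0.031 0.731 1.85
endloop
endfacet
facet normal 0.848 -0.057 -0.527
outer loop
vertex -0.104 0.276 1.682
vertex 0.031 0.731 1.85
vertex 0.673 -0.155 2.977
endloop
endfacet
facet normal -0.615 0.218 -0.758
outer loop
vertex -3.319 2.712 1.783
vertex -3.727 3.132 2.235
vertex -3.147 3.33 1.821
endloop
endfacet
facet normal 0.901 -0.228 -0.369
outer loop
vertex -3.319 2.712 1.783
vertex -3.147 3.33 1.821
vertex -2.533 2.708 3.705
endloop
endfacet
facet normal -0.615 0.218 -0.758
outer loop
vertex -3.147 3.33 1.821
vertex -3.727 3.132 2.235
vertex -3.412 3.798 2.171
endloop
endfacet
facet normal 0.835 0.542 -0.093
outer loop
vertex -3.147 3.33 1.821
vertex -3.412 3.798 2.171
vertex -2.533 2.708 3.705
endloop
endfacet
facet normal -0.616 0.219 -0.757
outer loop
vertex -3.412 3.798 2.171
vertex -3.727 3.132 2.235
vertex -3.914 3.765 2.57
endloop
endfacet
facet normal 0.292 0.851 0.437
outer loop
vertex -3.412 3.798 2.171
vertex -3.914 3.765 2.57
vertex -2.533 2.708 3.705
endloop
endfacet
facet normal -0.615 0.219 -0.757
outer loop
vertex -3.914 3.765 2.57
vertex -3.727 3.132 2.235
vertex -4.275 3.255 2.716
endloop
endfacet
facet normal -0.322 0.464 0.825
outer loop
vertex -3.914 3.765 2.57
vertex -4.275 3.255 2.716
vertex -2.533 2.708 3.705
endloop
endfacet
facet normal -0.616 0.218 -0.757
outer loop
vertex -4.275 3.255 2.716
vertex -3.727 3.132 2.235
vertex -4.224 2.652 2.501
endloop
endfacet
facet normal -0.542 -0.323 0.776
outer loop
vertex -4.275 3.255 2.716
vertex -4.224 2.652 2.501
vertex -2.533 2.708 3.705
endloop
endfacet
facet normal -0.616 0.218 -0.757
outer loop
vertex -4.224 2.652 2.501
vertex -3.727 3.132 2.235
vertex -3.798 2.41 2.085
endloop
endfacet
facet normal -0.203 -0.922 0.328
outer loop
vertex -4.224 2.652 2.501
vertex -3.798 2.41 2.085
vertex -2.533 2.708 3.705
endloop
endfacet
facet normal -0.615 0.218 -0.758
outer loop
vertex -3.798 2.41 2.085
vertex -3.727 3.132 2.235
vertex -3.319 2.712 1.783
endloop
endfacet
facet normal 0.440 -0.879 -0.182
outer loop
vertex -3.798 2.41 2.085
vertex -3.319 2.712 1.783
vertex -2.533 2.708 3.705
endloop
endfacet

endsolid


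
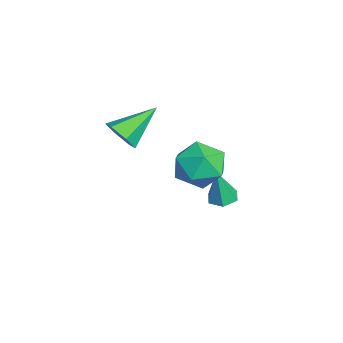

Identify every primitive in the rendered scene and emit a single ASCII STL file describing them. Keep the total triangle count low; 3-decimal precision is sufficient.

solid 
facet normal 0.128 -0.338 0.932
outer loop
vertex 0.532 0.43 2.568
vertex -0.682 0.265 2.675
vertex 0.027 -0.645 2.248
endloop
endfacet
facet normal 0.697 -0.485 0.529
outer loop
vertex 0.532 0.43 2.568
vertex 0.027 -0.645 2.248
vertex 0.906 -0.146 1.547
endloop
endfacet
facet normal 0.953 0.132 0.274
outer loop
vertex 0.532 0.43 2.568
vertex 0.906 -0.146 1.547
vertex 0.739 1.073 1.54
endloop
endfacet
facet normal 0.541 0.660 0.522
outer loop
vertex 0.532 0.43 2.568
vertex 0.739 1.073 1.54
vertex -0.242 1.327 2.237
endloop
endfacet
facet normal 0.032 0.370 0.929
outer loop
vertex 0.532 0.43 2.568
vertex -0.242 1.327 2.237
vertex -0.682 0.265 2.675
endloop
endfacet
facet normal 0.478 -0.878 -0.025
outer loop
vertex 0.906 -0.146 1.547
vertex 0.027 -0.645 2.248
vertex -0.078 -0.667 1.023
endloop
endfacet
facet normal -0.442 -0.640 0.629
outer loop
vertex 0.027 -0.645 2.248
vertex -0.682 0.265 2.675
vertex -1.059 -0.413 1.72
endloop
endfacet
facet normal -0.599 0.505 0.622
outer loop
vertex -0.682 0.265 2.675
vertex -0.242 1.327 2.237
vertex -1.226 0.806 1.713
endloop
endfacet
facet normal 0.226 0.973 -0.037
outer loop
vertex -0.242 1.327 2.237
vertex 0.739 1.073 1.54
vertex -0.347 1.305 1.012
endloop
endfacet
facet normal 0.892 0.120 -0.437
outer loop
vertex 0.739 1.073 1.54
vertex 0.906 -0.146 1.547
vertex 0.362 0.395 0.585
endloop
endfacet
facet normal -0.541 -0.660 -0.522
outer loop
vertex -0.852 0.23 0.692
vertex -0.078 -0.667 1.023
vertex -1.059 -0.413 1.72
endloop
endfacet
facet normal -0.953 -0.132 -0.274
outer loop
vertex -0.852 0.23 0.692
vertex -1.059 -0.413 1.72
vertex -1.226 0.806 1.713
endloop
endfacet
facet normal -0.697 0.485 -0.529
outer loop
vertex -0.852 0.23 0.692
vertex -1.226 0.806 1.713
vertex -0.347 1.305 1.012
endloop
endfacet
facet normal -0.128 0.338 -0.932
outer loop
vertex -0.852 0.23 0.692
vertex -0.347 1.305 1.012
vertex 0.362 0.395 0.585
endloop
endfacet
facet normal -0.032 -0.370 -0.929
outer loop
vertex -0.852 0.23 0.692
vertex 0.362 0.395 0.585
vertex -0.078 -0.667 1.023
endloop
endfacet
facet normal -0.226 -0.973 0.037
outer loop
vertex -1.059 -0.413 1.72
vertex -0.078 -0.667 1.023
vertex 0.027 -0.645 2.248
endloop
endfacet
facet normal -0.892 -0.120 0.437
outer loop
vertex -1.226 0.806 1.713
vertex -1.059 -0.413 1.72
vertex -0.682 0.265 2.675
endloop
endfacet
facet normal -0.478 0.878 0.025
outer loop
vertex -0.347 1.305 1.012
vertex -1.226 0.806 1.713
vertex -0.242 1.327 2.237
endloop
endfacet
facet normal 0.442 0.640 -0.629
outer loop
vertex 0.362 0.395 0.585
vertex -0.347 1.305 1.012
vertex 0.739 1.073 1.54
endloop
endfacet
facet normal 0.599 -0.505 -0.622
outer loop
vertex -0.078 -0.667 1.023
vertex 0.362 0.395 0.585
vertex 0.906 -0.146 1.547
endloop
endfacet
facet normal -0.111 0.177 -0.978
outer loop
vertex -2.595 2.264 -2.486
vertex -3.028 1.716 -2.536
vertex -3.284 2.352 -2.392
endloop
endfacet
facet normal 0.174 0.867 0.468
outer loop
vertex -2.595 2.264 -2.486
vertex -3.284 2.352 -2.392
vertex -2.832 1.404 -0.804
endloop
endfacet
facet normal -0.113 0.176 -0.978
outer loop
vertex -3.284 2.352 -2.392
vertex -3.028 1.716 -2.536
vertex -3.716 1.804 -2.441
endloop
endfacet
facet normal -0.700 0.507 0.502
outer loop
vertex -3.284 2.352 -2.392
vertex -3.716 1.804 -2.441
vertex -2.832 1.404 -0.804
endloop
endfacet
facet normal -0.112 0.176 -0.978
outer loop
vertex -3.716 1.804 -2.441
vertex -3.028 1.716 -2.536
vertex -3.461 1.168 -2.585
endloop
endfacet
facet normal -0.839 -0.416 0.351
outer loop
vertex -3.716 1.804 -2.441
vertex -3.461 1.168 -2.585
vertex -2.832 1.404 -0.804
endloop
endfacet
facet normal -0.111 0.175 -0.978
outer loop
vertex -3.461 1.168 -2.585
vertex -3.028 1.716 -2.536
vertex -2.773 1.08 -2.679
endloop
endfacet
facet normal -0.103 -0.981 0.166
outer loop
vertex -3.461 1.168 -2.585
vertex -2.773 1.08 -2.679
vertex -2.832 1.404 -0.804
endloop
endfacet
facet normal -0.111 0.175 -0.978
outer loop
vertex -2.773 1.08 -2.679
vertex -3.028 1.716 -2.536
vertex -2.34 1.628 -2.63
endloop
endfacet
facet normal 0.772 -0.622 0.132
outer loop
vertex -2.773 1.08 -2.679
vertex -2.34 1.628 -2.63
vertex -2.832 1.404 -0.804
endloop
endfacet
facet normal -0.111 0.177 -0.978
outer loop
vertex -2.34 1.628 -2.63
vertex -3.028 1.716 -2.536
vertex -2.595 2.264 -2.486
endloop
endfacet
facet normal 0.911 0.301 0.282
outer loop
vertex -2.34 1.628 -2.63
vertex -2.595 2.264 -2.486
vertex -2.832 1.404 -0.804
endloop
endfacet
facet normal 0.372 -0.765 -0.526
outer loop
vertex -0.474 -2.19 2.624
vertex -1.006 -2.729 3.032
vertex -1.256 -2.349 2.302
endloop
endfacet
facet normal 0.048 0.844 -0.534
outer loop
vertex -0.474 -2.19 2.624
vertex -1.256 -2.349 2.302
vertex -1.754 -1.191 4.088
endloop
endfacet
facet normal 0.372 -0.765 -0.526
outer loop
vertex -1.256 -2.349 2.302
vertex -1.006 -2.729 3.032
vertex -1.787 -2.888 2.71
endloop
endfacet
facet normal -0.779 0.404 -0.479
outer loop
vertex -1.256 -2.349 2.302
vertex -1.787 -2.888 2.71
vertex -1.754 -1.191 4.088
endloop
endfacet
facet normal 0.372 -0.765 -0.526
outer loop
vertex -1.787 -2.888 2.71
vertex -1.006 -2.729 3.032
vertex -1.538 -3.268 3.439
endloop
endfacet
facet normal -0.956 -0.173 0.236
outer loop
vertex -1.787 -2.888 2.71
vertex -1.538 -3.268 3.439
vertex -1.754 -1.191 4.088
endloop
endfacet
facet normal 0.373 -0.765 -0.526
outer loop
vertex -1.538 -3.268 3.439
vertex -1.006 -2.729 3.032
vertex -0.756 -3.109 3.762
endloop
endfacet
facet normal -0.308 -0.313 0.899
outer loop
vertex -1.538 -3.268 3.439
vertex -0.756 -3.109 3.762
vertex -1.754 -1.191 4.088
endloop
endfacet
facet normal 0.372 -0.765 -0.526
outer loop
vertex -0.756 -3.109 3.762
vertex -1.006 -2.729 3.032
vertex -0.225 -2.57 3.354
endloop
endfacet
facet normal 0.520 0.127 0.845
outer loop
vertex -0.756 -3.109 3.762
vertex -0.225 -2.57 3.354
vertex -1.754 -1.191 4.088
endloop
endfacet
facet normal 0.372 -0.765 -0.525
outer loop
vertex -0.225 -2.57 3.354
vertex -1.006 -2.729 3.032
vertex -0.474 -2.19 2.624
endloop
endfacet
facet normal 0.698 0.705 0.129
outer loop
vertex -0.225 -2.57 3.354
vertex -0.474 -2.19 2.624
vertex -1.754 -1.191 4.088
endloop
endfacet

endsolid


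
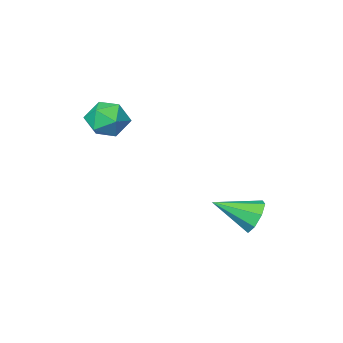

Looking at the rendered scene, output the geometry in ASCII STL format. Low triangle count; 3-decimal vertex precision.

solid 
facet normal 0.117 -0.069 0.991
outer loop
vertex -1.626 -0.262 0.633
vertex -1.328 -0.976 0.548
vertex -0.86 -0.355 0.536
endloop
endfacet
facet normal 0.172 0.608 0.775
outer loop
vertex -1.626 -0.262 0.633
vertex -0.86 -0.355 0.536
vertex -1.231 0.22 0.167
endloop
endfacet
facet normal -0.434 0.784 0.443
outer loop
vertex -1.626 -0.262 0.633
vertex -1.231 0.22 0.167
vertex -1.93 -0.045 -0.049
endloop
endfacet
facet normal -0.865 0.215 0.454
outer loop
vertex -1.626 -0.262 0.633
vertex -1.93 -0.045 -0.049
vertex -1.99 -0.784 0.186
endloop
endfacet
facet normal -0.524 -0.313 0.792
outer loop
vertex -1.626 -0.262 0.633
vertex -1.99 -0.784 0.186
vertex -1.328 -0.976 0.548
endloop
endfacet
facet normal 0.703 0.645 0.299
outer loop
vertex -1.231 0.22 0.167
vertex -0.86 -0.355 0.536
vertex -0.69 -0.196 -0.206
endloop
endfacet
facet normal 0.614 -0.450 0.648
outer loop
vertex -0.86 -0.355 0.536
vertex -1.328 -0.976 0.548
vertex -0.75 -0.935 0.029
endloop
endfacet
facet normal -0.424 -0.845 0.327
outer loop
vertex -1.328 -0.976 0.548
vertex -1.99 -0.784 0.186
vertex -1.449 -1.2 -0.187
endloop
endfacet
facet normal -0.975 0.009 -0.222
outer loop
vertex -1.99 -0.784 0.186
vertex -1.93 -0.045 -0.049
vertex -1.82 -0.625 -0.556
endloop
endfacet
facet normal -0.279 0.930 -0.238
outer loop
vertex -1.93 -0.045 -0.049
vertex -1.231 0.22 0.167
vertex -1.352 -0.004 -0.568
endloop
endfacet
facet normal 0.865 -0.215 -0.454
outer loop
vertex -1.054 -0.718 -0.653
vertex -0.69 -0.196 -0.206
vertex -0.75 -0.935 0.029
endloop
endfacet
facet normal 0.434 -0.784 -0.443
outer loop
vertex -1.054 -0.718 -0.653
vertex -0.75 -0.935 0.029
vertex -1.449 -1.2 -0.187
endloop
endfacet
facet normal -0.172 -0.608 -0.775
outer loop
vertex -1.054 -0.718 -0.653
vertex -1.449 -1.2 -0.187
vertex -1.82 -0.625 -0.556
endloop
endfacet
facet normal -0.117 0.069 -0.991
outer loop
vertex -1.054 -0.718 -0.653
vertex -1.82 -0.625 -0.556
vertex -1.352 -0.004 -0.568
endloop
endfacet
facet normal 0.524 0.313 -0.792
outer loop
vertex -1.054 -0.718 -0.653
vertex -1.352 -0.004 -0.568
vertex -0.69 -0.196 -0.206
endloop
endfacet
facet normal 0.975 -0.009 0.222
outer loop
vertex -0.75 -0.935 0.029
vertex -0.69 -0.196 -0.206
vertex -0.86 -0.355 0.536
endloop
endfacet
facet normal 0.279 -0.930 0.238
outer loop
vertex -1.449 -1.2 -0.187
vertex -0.75 -0.935 0.029
vertex -1.328 -0.976 0.548
endloop
endfacet
facet normal -0.703 -0.645 -0.299
outer loop
vertex -1.82 -0.625 -0.556
vertex -1.449 -1.2 -0.187
vertex -1.99 -0.784 0.186
endloop
endfacet
facet normal -0.614 0.450 -0.648
outer loop
vertex -1.352 -0.004 -0.568
vertex -1.82 -0.625 -0.556
vertex -1.93 -0.045 -0.049
endloop
endfacet
facet normal 0.424 0.845 -0.327
outer loop
vertex -0.69 -0.196 -0.206
vertex -1.352 -0.004 -0.568
vertex -1.231 0.22 0.167
endloop
endfacet
facet normal -0.766 0.482 -0.426
outer loop
vertex -3.829 3.561 -3.869
vertex -4.235 3.349 -3.379
vertex -3.845 3.886 -3.473
endloop
endfacet
facet normal 0.892 0.367 -0.265
outer loop
vertex -3.829 3.561 -3.869
vertex -3.845 3.886 -3.473
vertex -3.125 2.651 -2.761
endloop
endfacet
facet normal -0.766 0.482 -0.426
outer loop
vertex -3.845 3.886 -3.473
vertex -4.235 3.349 -3.379
vertex -4.089 3.897 -3.022
endloop
endfacet
facet normal 0.699 0.617 0.363
outer loop
vertex -3.845 3.886 -3.473
vertex -4.089 3.897 -3.022
vertex -3.125 2.651 -2.761
endloop
endfacet
facet normal -0.765 0.482 -0.427
outer loop
vertex -4.089 3.897 -3.022
vertex -4.235 3.349 -3.379
vertex -4.419 3.587 -2.781
endloop
endfacet
facet normal 0.271 0.394 0.878
outer loop
vertex -4.089 3.897 -3.022
vertex -4.419 3.587 -2.781
vertex -3.125 2.651 -2.761
endloop
endfacet
facet normal -0.765 0.482 -0.427
outer loop
vertex -4.419 3.587 -2.781
vertex -4.235 3.349 -3.379
vertex -4.641 3.138 -2.89
endloop
endfacet
facet normal -0.137 -0.169 0.976
outer loop
vertex -4.419 3.587 -2.781
vertex -4.641 3.138 -2.89
vertex -3.125 2.651 -2.761
endloop
endfacet
facet normal -0.765 0.482 -0.427
outer loop
vertex -4.641 3.138 -2.89
vertex -4.235 3.349 -3.379
vertex -4.625 2.813 -3.286
endloop
endfacet
facet normal -0.291 -0.745 0.600
outer loop
vertex -4.641 3.138 -2.89
vertex -4.625 2.813 -3.286
vertex -3.125 2.651 -2.761
endloop
endfacet
facet normal -0.765 0.483 -0.426
outer loop
vertex -4.625 2.813 -3.286
vertex -4.235 3.349 -3.379
vertex -4.381 2.802 -3.737
endloop
endfacet
facet normal -0.097 -0.995 -0.028
outer loop
vertex -4.625 2.813 -3.286
vertex -4.381 2.802 -3.737
vertex -3.125 2.651 -2.761
endloop
endfacet
facet normal -0.764 0.483 -0.427
outer loop
vertex -4.381 2.802 -3.737
vertex -4.235 3.349 -3.379
vertex -4.051 3.111 -3.978
endloop
endfacet
facet normal 0.328 -0.773 -0.542
outer loop
vertex -4.381 2.802 -3.737
vertex -4.051 3.111 -3.978
vertex -3.125 2.651 -2.761
endloop
endfacet
facet normal -0.766 0.481 -0.426
outer loop
vertex -4.051 3.111 -3.978
vertex -4.235 3.349 -3.379
vertex -3.829 3.561 -3.869
endloop
endfacet
facet normal 0.739 -0.209 -0.641
outer loop
vertex -4.051 3.111 -3.978
vertex -3.829 3.561 -3.869
vertex -3.125 2.651 -2.761
endloop
endfacet

endsolid


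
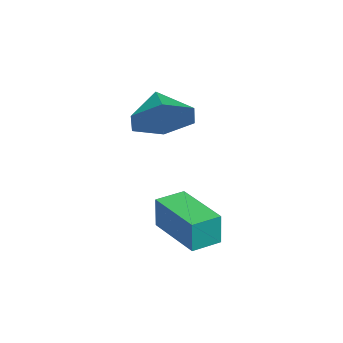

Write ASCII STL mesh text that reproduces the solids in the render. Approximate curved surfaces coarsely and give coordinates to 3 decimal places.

solid 
facet normal -0.650 0.757 0.065
outer loop
vertex -0.147 0.607 0.667
vertex 1.26 1.828 0.508
vertex -0.264 0.6 -0.427
endloop
endfacet
facet normal -0.753 -0.653 0.085
outer loop
vertex 0.36 -0.128 -0.488
vertex -0.147 0.607 0.667
vertex -0.264 0.6 -0.427
endloop
endfacet
facet normal -0.649 0.758 0.063
outer loop
vertex -0.264 0.6 -0.427
vertex 1.26 1.828 0.508
vertex 1.144 1.82 -0.585
endloop
endfacet
facet normal -0.105 -0.007 -0.994
outer loop
vertex 1.144 1.82 -0.585
vertex 0.36 -0.128 -0.488
vertex -0.264 0.6 -0.427
endloop
endfacet
facet normal 0.106 0.007 0.994
outer loop
vertex -0.147 0.607 0.667
vertex 1.884 1.1 0.447
vertex 1.26 1.828 0.508
endloop
endfacet
facet normal -0.753 -0.653 0.085
outer loop
vertex 0.476 -0.12 0.605
vertex -0.147 0.607 0.667
vertex 0.36 -0.128 -0.488
endloop
endfacet
facet normal 0.106 0.006 0.994
outer loop
vertex 0.476 -0.12 0.605
vertex 1.884 1.1 0.447
vertex -0.147 0.607 0.667
endloop
endfacet
facet normal 0.753 0.653 -0.085
outer loop
vertex 1.26 1.828 0.508
vertex 1.884 1.1 0.447
vertex 1.144 1.82 -0.585
endloop
endfacet
facet normal -0.107 -0.007 -0.994
outer loop
vertex 1.767 1.093 -0.647
vertex 0.36 -0.128 -0.488
vertex 1.144 1.82 -0.585
endloop
endfacet
facet normal 0.753 0.653 -0.085
outer loop
vertex 1.144 1.82 -0.585
vertex 1.884 1.1 0.447
vertex 1.767 1.093 -0.647
endloop
endfacet
facet normal 0.650 -0.757 -0.063
outer loop
vertex 1.767 1.093 -0.647
vertex 0.476 -0.12 0.605
vertex 0.36 -0.128 -0.488
endloop
endfacet
facet normal 0.649 -0.758 -0.065
outer loop
vertex 1.884 1.1 0.447
vertex 0.476 -0.12 0.605
vertex 1.767 1.093 -0.647
endloop
endfacet
facet normal 0.788 0.288 -0.544
outer loop
vertex -1.307 -0.184 3.55
vertex -1.897 -0.25 2.66
vertex -1.855 0.668 3.207
endloop
endfacet
facet normal -0.195 0.256 0.947
outer loop
vertex -1.307 -0.184 3.55
vertex -1.855 0.668 3.207
vertex -2.883 -0.61 3.34
endloop
endfacet
facet normal 0.788 0.288 -0.544
outer loop
vertex -1.855 0.668 3.207
vertex -1.897 -0.25 2.66
vertex -2.446 0.603 2.317
endloop
endfacet
facet normal -0.688 0.596 0.413
outer loop
vertex -1.855 0.668 3.207
vertex -2.446 0.603 2.317
vertex -2.883 -0.61 3.34
endloop
endfacet
facet normal 0.788 0.288 -0.544
outer loop
vertex -2.446 0.603 2.317
vertex -1.897 -0.25 2.66
vertex -2.488 -0.316 1.77
endloop
endfacet
facet normal -0.963 0.169 -0.211
outer loop
vertex -2.446 0.603 2.317
vertex -2.488 -0.316 1.77
vertex -2.883 -0.61 3.34
endloop
endfacet
facet normal 0.788 0.287 -0.545
outer loop
vertex -2.488 -0.316 1.77
vertex -1.897 -0.25 2.66
vertex -1.94 -1.169 2.113
endloop
endfacet
facet normal -0.744 -0.598 -0.299
outer loop
vertex -2.488 -0.316 1.77
vertex -1.94 -1.169 2.113
vertex -2.883 -0.61 3.34
endloop
endfacet
facet normal 0.788 0.288 -0.545
outer loop
vertex -1.94 -1.169 2.113
vertex -1.897 -0.25 2.66
vertex -1.349 -1.103 3.002
endloop
endfacet
facet normal -0.250 -0.939 0.236
outer loop
vertex -1.94 -1.169 2.113
vertex -1.349 -1.103 3.002
vertex -2.883 -0.61 3.34
endloop
endfacet
facet normal 0.788 0.288 -0.544
outer loop
vertex -1.349 -1.103 3.002
vertex -1.897 -0.25 2.66
vertex -1.307 -0.184 3.55
endloop
endfacet
facet normal 0.024 -0.513 0.858
outer loop
vertex -1.349 -1.103 3.002
vertex -1.307 -0.184 3.55
vertex -2.883 -0.61 3.34
endloop
endfacet

endsolid


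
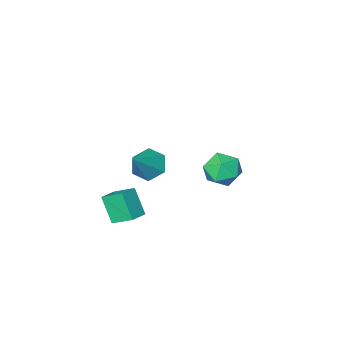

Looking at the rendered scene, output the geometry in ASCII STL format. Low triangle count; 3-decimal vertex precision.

solid 
facet normal -0.123 0.110 0.986
outer loop
vertex -3.309 -2.008 -3.346
vertex -2.742 -2.696 -3.199
vertex -2.423 -1.852 -3.253
endloop
endfacet
facet normal -0.197 0.734 0.650
outer loop
vertex -3.309 -2.008 -3.346
vertex -2.423 -1.852 -3.253
vertex -2.894 -1.415 -3.889
endloop
endfacet
facet normal -0.725 0.666 0.174
outer loop
vertex -3.309 -2.008 -3.346
vertex -2.894 -1.415 -3.889
vertex -3.504 -1.99 -4.229
endloop
endfacet
facet normal -0.976 -0.001 0.216
outer loop
vertex -3.309 -2.008 -3.346
vertex -3.504 -1.99 -4.229
vertex -3.409 -2.782 -3.803
endloop
endfacet
facet normal -0.605 -0.345 0.717
outer loop
vertex -3.309 -2.008 -3.346
vertex -3.409 -2.782 -3.803
vertex -2.742 -2.696 -3.199
endloop
endfacet
facet normal 0.407 0.865 0.293
outer loop
vertex -2.894 -1.415 -3.889
vertex -2.423 -1.852 -3.253
vertex -2.071 -1.738 -4.077
endloop
endfacet
facet normal 0.526 -0.145 0.838
outer loop
vertex -2.423 -1.852 -3.253
vertex -2.742 -2.696 -3.199
vertex -1.976 -2.53 -3.651
endloop
endfacet
facet normal -0.253 -0.879 0.404
outer loop
vertex -2.742 -2.696 -3.199
vertex -3.409 -2.782 -3.803
vertex -2.586 -3.105 -3.991
endloop
endfacet
facet normal -0.854 -0.322 -0.409
outer loop
vertex -3.409 -2.782 -3.803
vertex -3.504 -1.99 -4.229
vertex -3.057 -2.668 -4.627
endloop
endfacet
facet normal -0.446 0.756 -0.478
outer loop
vertex -3.504 -1.99 -4.229
vertex -2.894 -1.415 -3.889
vertex -2.738 -1.824 -4.681
endloop
endfacet
facet normal 0.976 0.001 -0.216
outer loop
vertex -2.171 -2.512 -4.534
vertex -2.071 -1.738 -4.077
vertex -1.976 -2.53 -3.651
endloop
endfacet
facet normal 0.725 -0.666 -0.174
outer loop
vertex -2.171 -2.512 -4.534
vertex -1.976 -2.53 -3.651
vertex -2.586 -3.105 -3.991
endloop
endfacet
facet normal 0.197 -0.734 -0.650
outer loop
vertex -2.171 -2.512 -4.534
vertex -2.586 -3.105 -3.991
vertex -3.057 -2.668 -4.627
endloop
endfacet
facet normal 0.123 -0.110 -0.986
outer loop
vertex -2.171 -2.512 -4.534
vertex -3.057 -2.668 -4.627
vertex -2.738 -1.824 -4.681
endloop
endfacet
facet normal 0.605 0.345 -0.717
outer loop
vertex -2.171 -2.512 -4.534
vertex -2.738 -1.824 -4.681
vertex -2.071 -1.738 -4.077
endloop
endfacet
facet normal 0.854 0.322 0.409
outer loop
vertex -1.976 -2.53 -3.651
vertex -2.071 -1.738 -4.077
vertex -2.423 -1.852 -3.253
endloop
endfacet
facet normal 0.446 -0.756 0.478
outer loop
vertex -2.586 -3.105 -3.991
vertex -1.976 -2.53 -3.651
vertex -2.742 -2.696 -3.199
endloop
endfacet
facet normal -0.407 -0.865 -0.293
outer loop
vertex -3.057 -2.668 -4.627
vertex -2.586 -3.105 -3.991
vertex -3.409 -2.782 -3.803
endloop
endfacet
facet normal -0.526 0.145 -0.838
outer loop
vertex -2.738 -1.824 -4.681
vertex -3.057 -2.668 -4.627
vertex -3.504 -1.99 -4.229
endloop
endfacet
facet normal 0.253 0.879 -0.404
outer loop
vertex -2.071 -1.738 -4.077
vertex -2.738 -1.824 -4.681
vertex -2.894 -1.415 -3.889
endloop
endfacet
facet normal -0.661 -0.349 -0.664
outer loop
vertex 1.926 -1.313 -1.805
vertex 1.348 -1.075 -1.355
vertex 1.638 -0.604 -1.891
endloop
endfacet
facet normal 0.862 0.300 -0.409
outer loop
vertex 1.926 -1.313 -1.805
vertex 1.638 -0.604 -1.891
vertex 2.352 -0.545 -0.345
endloop
endfacet
facet normal -0.661 -0.349 -0.664
outer loop
vertex 1.638 -0.604 -1.891
vertex 1.348 -1.075 -1.355
vertex 1.06 -0.366 -1.441
endloop
endfacet
facet normal 0.267 0.950 -0.160
outer loop
vertex 1.638 -0.604 -1.891
vertex 1.06 -0.366 -1.441
vertex 2.352 -0.545 -0.345
endloop
endfacet
facet normal -0.661 -0.349 -0.664
outer loop
vertex 1.06 -0.366 -1.441
vertex 1.348 -1.075 -1.355
vertex 0.77 -0.837 -0.905
endloop
endfacet
facet normal -0.329 0.790 0.517
outer loop
vertex 1.06 -0.366 -1.441
vertex 0.77 -0.837 -0.905
vertex 2.352 -0.545 -0.345
endloop
endfacet
facet normal -0.661 -0.348 -0.665
outer loop
vertex 0.77 -0.837 -0.905
vertex 1.348 -1.075 -1.355
vertex 1.058 -1.546 -0.82
endloop
endfacet
facet normal -0.330 -0.021 0.944
outer loop
vertex 0.77 -0.837 -0.905
vertex 1.058 -1.546 -0.82
vertex 2.352 -0.545 -0.345
endloop
endfacet
facet normal -0.661 -0.348 -0.665
outer loop
vertex 1.058 -1.546 -0.82
vertex 1.348 -1.075 -1.355
vertex 1.636 -1.784 -1.27
endloop
endfacet
facet normal 0.264 -0.670 0.694
outer loop
vertex 1.058 -1.546 -0.82
vertex 1.636 -1.784 -1.27
vertex 2.352 -0.545 -0.345
endloop
endfacet
facet normal -0.661 -0.348 -0.665
outer loop
vertex 1.636 -1.784 -1.27
vertex 1.348 -1.075 -1.355
vertex 1.926 -1.313 -1.805
endloop
endfacet
facet normal 0.860 -0.510 0.017
outer loop
vertex 1.636 -1.784 -1.27
vertex 1.926 -1.313 -1.805
vertex 2.352 -0.545 -0.345
endloop
endfacet
facet normal -0.452 0.735 0.506
outer loop
vertex 1.79 -1.391 -2.749
vertex 2.521 -1.068 -2.565
vertex 1.745 -0.679 -3.824
endloop
endfacet
facet normal -0.892 -0.393 -0.223
outer loop
vertex 2.219 -1.452 -4.355
vertex 1.79 -1.391 -2.749
vertex 1.745 -0.679 -3.824
endloop
endfacet
facet normal -0.451 0.736 0.505
outer loop
vertex 1.745 -0.679 -3.824
vertex 2.521 -1.068 -2.565
vertex 2.477 -0.357 -3.64
endloop
endfacet
facet normal -0.033 0.552 -0.833
outer loop
vertex 2.477 -0.357 -3.64
vertex 2.219 -1.452 -4.355
vertex 1.745 -0.679 -3.824
endloop
endfacet
facet normal 0.034 -0.552 0.833
outer loop
vertex 1.79 -1.391 -2.749
vertex 2.995 -1.841 -3.096
vertex 2.521 -1.068 -2.565
endloop
endfacet
facet normal -0.892 -0.393 -0.223
outer loop
vertex 2.263 -2.163 -3.28
vertex 1.79 -1.391 -2.749
vertex 2.219 -1.452 -4.355
endloop
endfacet
facet normal 0.034 -0.552 0.833
outer loop
vertex 2.263 -2.163 -3.28
vertex 2.995 -1.841 -3.096
vertex 1.79 -1.391 -2.749
endloop
endfacet
facet normal 0.892 0.393 0.224
outer loop
vertex 2.521 -1.068 -2.565
vertex 2.995 -1.841 -3.096
vertex 2.477 -0.357 -3.64
endloop
endfacet
facet normal -0.034 0.552 -0.833
outer loop
vertex 2.95 -1.129 -4.171
vertex 2.219 -1.452 -4.355
vertex 2.477 -0.357 -3.64
endloop
endfacet
facet normal 0.892 0.393 0.223
outer loop
vertex 2.477 -0.357 -3.64
vertex 2.995 -1.841 -3.096
vertex 2.95 -1.129 -4.171
endloop
endfacet
facet normal 0.452 -0.735 -0.505
outer loop
vertex 2.95 -1.129 -4.171
vertex 2.263 -2.163 -3.28
vertex 2.219 -1.452 -4.355
endloop
endfacet
facet normal 0.451 -0.735 -0.506
outer loop
vertex 2.995 -1.841 -3.096
vertex 2.263 -2.163 -3.28
vertex 2.95 -1.129 -4.171
endloop
endfacet

endsolid


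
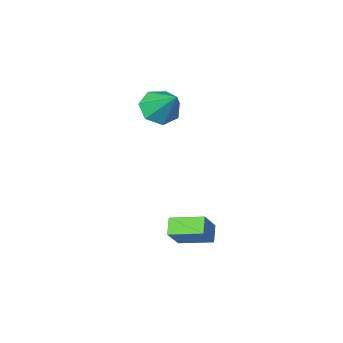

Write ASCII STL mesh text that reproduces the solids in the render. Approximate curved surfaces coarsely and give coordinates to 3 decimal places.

solid 
facet normal -0.693 0.687 0.219
outer loop
vertex 0.927 3.025 -2.616
vertex 1.784 3.508 -1.418
vertex 1.385 3.675 -3.206
endloop
endfacet
facet normal -0.553 -0.311 -0.773
outer loop
vertex 2.576 2.492 -3.582
vertex 0.927 3.025 -2.616
vertex 1.385 3.675 -3.206
endloop
endfacet
facet normal -0.692 0.688 0.219
outer loop
vertex 1.385 3.675 -3.206
vertex 1.784 3.508 -1.418
vertex 2.242 4.157 -2.008
endloop
endfacet
facet normal 0.464 0.656 -0.596
outer loop
vertex 2.242 4.157 -2.008
vertex 2.576 2.492 -3.582
vertex 1.385 3.675 -3.206
endloop
endfacet
facet normal -0.463 -0.656 0.596
outer loop
vertex 0.927 3.025 -2.616
vertex 2.975 2.325 -1.794
vertex 1.784 3.508 -1.418
endloop
endfacet
facet normal -0.553 -0.312 -0.772
outer loop
vertex 2.118 1.843 -2.992
vertex 0.927 3.025 -2.616
vertex 2.576 2.492 -3.582
endloop
endfacet
facet normal -0.463 -0.656 0.595
outer loop
vertex 2.118 1.843 -2.992
vertex 2.975 2.325 -1.794
vertex 0.927 3.025 -2.616
endloop
endfacet
facet normal 0.553 0.312 0.772
outer loop
vertex 1.784 3.508 -1.418
vertex 2.975 2.325 -1.794
vertex 2.242 4.157 -2.008
endloop
endfacet
facet normal 0.463 0.656 -0.596
outer loop
vertex 3.433 2.975 -2.384
vertex 2.576 2.492 -3.582
vertex 2.242 4.157 -2.008
endloop
endfacet
facet normal 0.553 0.312 0.773
outer loop
vertex 2.242 4.157 -2.008
vertex 2.975 2.325 -1.794
vertex 3.433 2.975 -2.384
endloop
endfacet
facet normal 0.693 -0.687 -0.218
outer loop
vertex 3.433 2.975 -2.384
vertex 2.118 1.843 -2.992
vertex 2.576 2.492 -3.582
endloop
endfacet
facet normal 0.693 -0.687 -0.219
outer loop
vertex 2.975 2.325 -1.794
vertex 2.118 1.843 -2.992
vertex 3.433 2.975 -2.384
endloop
endfacet
facet normal 0.019 -0.720 -0.694
outer loop
vertex 1.938 -1.704 2.364
vertex 0.961 -2.036 2.681
vertex 1.211 -1.303 1.928
endloop
endfacet
facet normal 0.566 0.797 -0.211
outer loop
vertex 1.938 -1.704 2.364
vertex 1.211 -1.303 1.928
vertex 0.919 -0.504 4.159
endloop
endfacet
facet normal 0.020 -0.720 -0.694
outer loop
vertex 1.211 -1.303 1.928
vertex 0.961 -2.036 2.681
vertex 0.296 -1.455 2.059
endloop
endfacet
facet normal -0.202 0.913 -0.354
outer loop
vertex 1.211 -1.303 1.928
vertex 0.296 -1.455 2.059
vertex 0.919 -0.504 4.159
endloop
endfacet
facet normal 0.020 -0.720 -0.694
outer loop
vertex 0.296 -1.455 2.059
vertex 0.961 -2.036 2.681
vertex -0.119 -2.044 2.658
endloop
endfacet
facet normal -0.823 0.567 -0.013
outer loop
vertex 0.296 -1.455 2.059
vertex -0.119 -2.044 2.658
vertex 0.919 -0.504 4.159
endloop
endfacet
facet normal 0.020 -0.719 -0.695
outer loop
vertex -0.119 -2.044 2.658
vertex 0.961 -2.036 2.681
vertex 0.279 -2.628 3.274
endloop
endfacet
facet normal -0.831 0.019 0.555
outer loop
vertex -0.119 -2.044 2.658
vertex 0.279 -2.628 3.274
vertex 0.919 -0.504 4.159
endloop
endfacet
facet normal 0.020 -0.719 -0.695
outer loop
vertex 0.279 -2.628 3.274
vertex 0.961 -2.036 2.681
vertex 1.191 -2.766 3.443
endloop
endfacet
facet normal -0.219 -0.318 0.922
outer loop
vertex 0.279 -2.628 3.274
vertex 1.191 -2.766 3.443
vertex 0.919 -0.504 4.159
endloop
endfacet
facet normal 0.019 -0.719 -0.695
outer loop
vertex 1.191 -2.766 3.443
vertex 0.961 -2.036 2.681
vertex 1.929 -2.355 3.038
endloop
endfacet
facet normal 0.552 -0.191 0.812
outer loop
vertex 1.191 -2.766 3.443
vertex 1.929 -2.355 3.038
vertex 0.919 -0.504 4.159
endloop
endfacet
facet normal 0.019 -0.719 -0.694
outer loop
vertex 1.929 -2.355 3.038
vertex 0.961 -2.036 2.681
vertex 1.938 -1.704 2.364
endloop
endfacet
facet normal 0.901 0.306 0.307
outer loop
vertex 1.929 -2.355 3.038
vertex 1.938 -1.704 2.364
vertex 0.919 -0.504 4.159
endloop
endfacet

endsolid


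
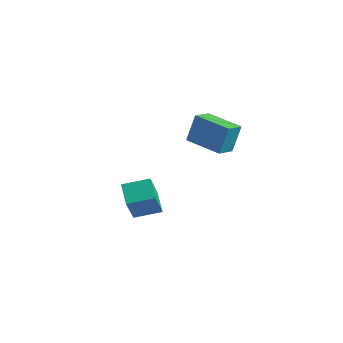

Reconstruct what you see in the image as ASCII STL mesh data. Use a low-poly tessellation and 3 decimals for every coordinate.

solid 
facet normal -0.970 -0.186 0.158
outer loop
vertex -0.937 2.734 3.284
vertex -1.138 3.61 3.084
vertex -1.09 2.393 1.945
endloop
endfacet
facet normal 0.218 -0.951 0.217
outer loop
vertex 0.558 2.71 1.676
vertex -0.937 2.734 3.284
vertex -1.09 2.393 1.945
endloop
endfacet
facet normal -0.970 -0.186 0.158
outer loop
vertex -1.09 2.393 1.945
vertex -1.138 3.61 3.084
vertex -1.291 3.269 1.745
endloop
endfacet
facet normal -0.110 -0.245 -0.963
outer loop
vertex -1.291 3.269 1.745
vertex 0.558 2.71 1.676
vertex -1.09 2.393 1.945
endloop
endfacet
facet normal 0.110 0.245 0.963
outer loop
vertex -0.937 2.734 3.284
vertex 0.51 3.927 2.815
vertex -1.138 3.61 3.084
endloop
endfacet
facet normal 0.218 -0.951 0.217
outer loop
vertex 0.711 3.051 3.015
vertex -0.937 2.734 3.284
vertex 0.558 2.71 1.676
endloop
endfacet
facet normal 0.110 0.245 0.963
outer loop
vertex 0.711 3.051 3.015
vertex 0.51 3.927 2.815
vertex -0.937 2.734 3.284
endloop
endfacet
facet normal -0.218 0.951 -0.217
outer loop
vertex -1.138 3.61 3.084
vertex 0.51 3.927 2.815
vertex -1.291 3.269 1.745
endloop
endfacet
facet normal -0.110 -0.245 -0.963
outer loop
vertex 0.357 3.586 1.476
vertex 0.558 2.71 1.676
vertex -1.291 3.269 1.745
endloop
endfacet
facet normal -0.218 0.951 -0.217
outer loop
vertex -1.291 3.269 1.745
vertex 0.51 3.927 2.815
vertex 0.357 3.586 1.476
endloop
endfacet
facet normal 0.970 0.186 -0.158
outer loop
vertex 0.357 3.586 1.476
vertex 0.711 3.051 3.015
vertex 0.558 2.71 1.676
endloop
endfacet
facet normal 0.970 0.186 -0.158
outer loop
vertex 0.51 3.927 2.815
vertex 0.711 3.051 3.015
vertex 0.357 3.586 1.476
endloop
endfacet
facet normal -0.742 0.377 0.555
outer loop
vertex 0.529 -2.232 1.502
vertex 1.194 -1.337 1.784
vertex 0.017 -1.472 0.301
endloop
endfacet
facet normal -0.579 -0.778 -0.245
outer loop
vertex 0.826 -1.883 -0.304
vertex 0.529 -2.232 1.502
vertex 0.017 -1.472 0.301
endloop
endfacet
facet normal -0.742 0.377 0.555
outer loop
vertex 0.017 -1.472 0.301
vertex 1.194 -1.337 1.784
vertex 0.682 -0.578 0.583
endloop
endfacet
facet normal -0.339 0.503 -0.795
outer loop
vertex 0.682 -0.578 0.583
vertex 0.826 -1.883 -0.304
vertex 0.017 -1.472 0.301
endloop
endfacet
facet normal 0.339 -0.503 0.795
outer loop
vertex 0.529 -2.232 1.502
vertex 2.003 -1.748 1.179
vertex 1.194 -1.337 1.784
endloop
endfacet
facet normal -0.578 -0.778 -0.245
outer loop
vertex 1.338 -2.642 0.897
vertex 0.529 -2.232 1.502
vertex 0.826 -1.883 -0.304
endloop
endfacet
facet normal 0.339 -0.503 0.795
outer loop
vertex 1.338 -2.642 0.897
vertex 2.003 -1.748 1.179
vertex 0.529 -2.232 1.502
endloop
endfacet
facet normal 0.579 0.778 0.245
outer loop
vertex 1.194 -1.337 1.784
vertex 2.003 -1.748 1.179
vertex 0.682 -0.578 0.583
endloop
endfacet
facet normal -0.340 0.503 -0.795
outer loop
vertex 1.491 -0.988 -0.022
vertex 0.826 -1.883 -0.304
vertex 0.682 -0.578 0.583
endloop
endfacet
facet normal 0.578 0.778 0.246
outer loop
vertex 0.682 -0.578 0.583
vertex 2.003 -1.748 1.179
vertex 1.491 -0.988 -0.022
endloop
endfacet
facet normal 0.742 -0.377 -0.554
outer loop
vertex 1.491 -0.988 -0.022
vertex 1.338 -2.642 0.897
vertex 0.826 -1.883 -0.304
endloop
endfacet
facet normal 0.742 -0.377 -0.555
outer loop
vertex 2.003 -1.748 1.179
vertex 1.338 -2.642 0.897
vertex 1.491 -0.988 -0.022
endloop
endfacet

endsolid


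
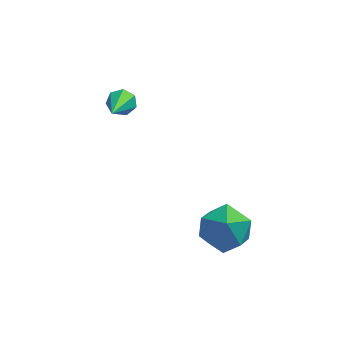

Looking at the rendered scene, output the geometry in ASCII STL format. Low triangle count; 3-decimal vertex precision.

solid 
facet normal 0.068 0.842 -0.535
outer loop
vertex -0.849 3.222 -1.312
vertex -1.041 3.498 -0.902
vertex -0.536 3.384 -1.017
endloop
endfacet
facet normal 0.693 -0.594 -0.409
outer loop
vertex -0.849 3.222 -1.312
vertex -0.536 3.384 -1.017
vertex -1.179 1.822 0.162
endloop
endfacet
facet normal 0.068 0.842 -0.535
outer loop
vertex -0.536 3.384 -1.017
vertex -1.041 3.498 -0.902
vertex -0.603 3.632 -0.635
endloop
endfacet
facet normal 0.943 -0.177 0.280
outer loop
vertex -0.536 3.384 -1.017
vertex -0.603 3.632 -0.635
vertex -1.179 1.822 0.162
endloop
endfacet
facet normal 0.069 0.842 -0.535
outer loop
vertex -0.603 3.632 -0.635
vertex -1.041 3.498 -0.902
vertex -1.0 3.779 -0.455
endloop
endfacet
facet normal 0.470 0.226 0.853
outer loop
vertex -0.603 3.632 -0.635
vertex -1.0 3.779 -0.455
vertex -1.179 1.822 0.162
endloop
endfacet
facet normal 0.067 0.842 -0.535
outer loop
vertex -1.0 3.779 -0.455
vertex -1.041 3.498 -0.902
vertex -1.428 3.714 -0.611
endloop
endfacet
facet normal -0.367 0.310 0.877
outer loop
vertex -1.0 3.779 -0.455
vertex -1.428 3.714 -0.611
vertex -1.179 1.822 0.162
endloop
endfacet
facet normal 0.069 0.843 -0.534
outer loop
vertex -1.428 3.714 -0.611
vertex -1.041 3.498 -0.902
vertex -1.564 3.487 -0.987
endloop
endfacet
facet normal -0.943 0.012 0.334
outer loop
vertex -1.428 3.714 -0.611
vertex -1.564 3.487 -0.987
vertex -1.179 1.822 0.162
endloop
endfacet
facet normal 0.069 0.842 -0.534
outer loop
vertex -1.564 3.487 -0.987
vertex -1.041 3.498 -0.902
vertex -1.307 3.268 -1.299
endloop
endfacet
facet normal -0.820 -0.442 -0.365
outer loop
vertex -1.564 3.487 -0.987
vertex -1.307 3.268 -1.299
vertex -1.179 1.822 0.162
endloop
endfacet
facet normal 0.069 0.842 -0.535
outer loop
vertex -1.307 3.268 -1.299
vertex -1.041 3.498 -0.902
vertex -0.849 3.222 -1.312
endloop
endfacet
facet normal -0.091 -0.712 -0.696
outer loop
vertex -1.307 3.268 -1.299
vertex -0.849 3.222 -1.312
vertex -1.179 1.822 0.162
endloop
endfacet
facet normal 0.408 0.043 0.912
outer loop
vertex 2.643 -0.297 -2.204
vertex 2.685 -1.274 -2.177
vertex 3.436 -0.762 -2.537
endloop
endfacet
facet normal 0.584 0.618 0.526
outer loop
vertex 2.643 -0.297 -2.204
vertex 3.436 -0.762 -2.537
vertex 3.073 0.0 -3.03
endloop
endfacet
facet normal -0.020 0.944 0.329
outer loop
vertex 2.643 -0.297 -2.204
vertex 3.073 0.0 -3.03
vertex 2.098 -0.04 -2.975
endloop
endfacet
facet normal -0.569 0.570 0.592
outer loop
vertex 2.643 -0.297 -2.204
vertex 2.098 -0.04 -2.975
vertex 1.858 -0.828 -2.447
endloop
endfacet
facet normal -0.304 0.013 0.953
outer loop
vertex 2.643 -0.297 -2.204
vertex 1.858 -0.828 -2.447
vertex 2.685 -1.274 -2.177
endloop
endfacet
facet normal 0.916 0.396 -0.063
outer loop
vertex 3.073 0.0 -3.03
vertex 3.436 -0.762 -2.537
vertex 3.382 -0.792 -3.513
endloop
endfacet
facet normal 0.633 -0.534 0.560
outer loop
vertex 3.436 -0.762 -2.537
vertex 2.685 -1.274 -2.177
vertex 3.142 -1.58 -2.985
endloop
endfacet
facet normal -0.519 -0.583 0.625
outer loop
vertex 2.685 -1.274 -2.177
vertex 1.858 -0.828 -2.447
vertex 2.167 -1.62 -2.93
endloop
endfacet
facet normal -0.947 0.317 0.043
outer loop
vertex 1.858 -0.828 -2.447
vertex 2.098 -0.04 -2.975
vertex 1.804 -0.858 -3.423
endloop
endfacet
facet normal -0.059 0.922 -0.383
outer loop
vertex 2.098 -0.04 -2.975
vertex 3.073 0.0 -3.03
vertex 2.555 -0.346 -3.783
endloop
endfacet
facet normal 0.569 -0.570 -0.592
outer loop
vertex 2.597 -1.323 -3.756
vertex 3.382 -0.792 -3.513
vertex 3.142 -1.58 -2.985
endloop
endfacet
facet normal 0.020 -0.944 -0.329
outer loop
vertex 2.597 -1.323 -3.756
vertex 3.142 -1.58 -2.985
vertex 2.167 -1.62 -2.93
endloop
endfacet
facet normal -0.584 -0.618 -0.526
outer loop
vertex 2.597 -1.323 -3.756
vertex 2.167 -1.62 -2.93
vertex 1.804 -0.858 -3.423
endloop
endfacet
facet normal -0.408 -0.043 -0.912
outer loop
vertex 2.597 -1.323 -3.756
vertex 1.804 -0.858 -3.423
vertex 2.555 -0.346 -3.783
endloop
endfacet
facet normal 0.304 -0.013 -0.953
outer loop
vertex 2.597 -1.323 -3.756
vertex 2.555 -0.346 -3.783
vertex 3.382 -0.792 -3.513
endloop
endfacet
facet normal 0.947 -0.317 -0.043
outer loop
vertex 3.142 -1.58 -2.985
vertex 3.382 -0.792 -3.513
vertex 3.436 -0.762 -2.537
endloop
endfacet
facet normal 0.059 -0.922 0.383
outer loop
vertex 2.167 -1.62 -2.93
vertex 3.142 -1.58 -2.985
vertex 2.685 -1.274 -2.177
endloop
endfacet
facet normal -0.916 -0.396 0.063
outer loop
vertex 1.804 -0.858 -3.423
vertex 2.167 -1.62 -2.93
vertex 1.858 -0.828 -2.447
endloop
endfacet
facet normal -0.633 0.534 -0.560
outer loop
vertex 2.555 -0.346 -3.783
vertex 1.804 -0.858 -3.423
vertex 2.098 -0.04 -2.975
endloop
endfacet
facet normal 0.519 0.583 -0.625
outer loop
vertex 3.382 -0.792 -3.513
vertex 2.555 -0.346 -3.783
vertex 3.073 0.0 -3.03
endloop
endfacet

endsolid
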